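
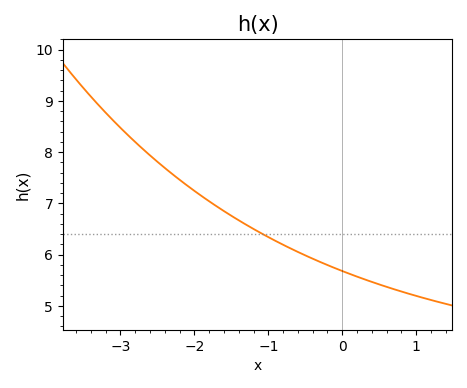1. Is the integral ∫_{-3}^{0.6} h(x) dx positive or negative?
positive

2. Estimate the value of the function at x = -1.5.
6.8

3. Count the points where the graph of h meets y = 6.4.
1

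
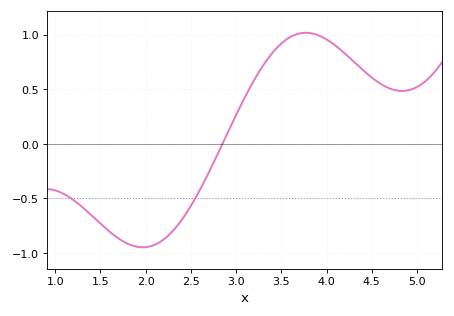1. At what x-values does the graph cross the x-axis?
2.8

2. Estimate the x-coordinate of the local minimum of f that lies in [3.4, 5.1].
4.8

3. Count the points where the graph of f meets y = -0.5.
2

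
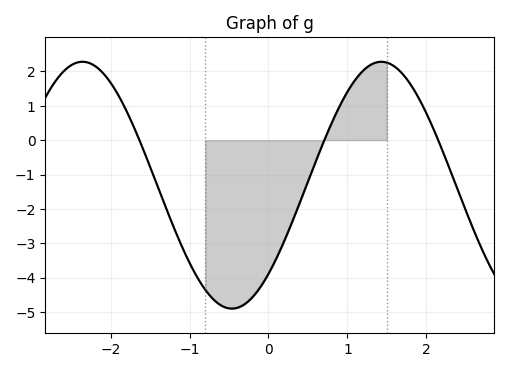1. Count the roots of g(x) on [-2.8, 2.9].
3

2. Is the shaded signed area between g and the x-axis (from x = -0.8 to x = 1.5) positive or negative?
negative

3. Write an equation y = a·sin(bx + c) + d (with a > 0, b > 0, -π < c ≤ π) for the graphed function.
y = 3.59sin(1.66x - 0.802) - 1.31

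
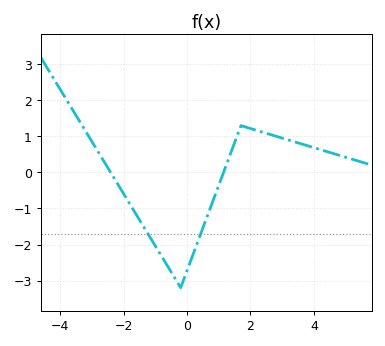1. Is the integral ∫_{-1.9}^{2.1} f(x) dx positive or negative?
negative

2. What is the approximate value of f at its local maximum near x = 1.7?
1.3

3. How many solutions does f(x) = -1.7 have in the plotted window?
2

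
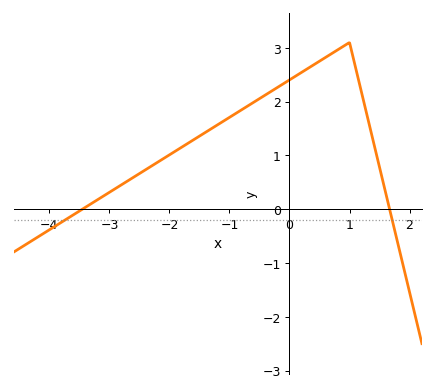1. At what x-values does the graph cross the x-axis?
-3.4, 1.7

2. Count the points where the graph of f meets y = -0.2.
2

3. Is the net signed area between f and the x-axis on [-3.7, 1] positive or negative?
positive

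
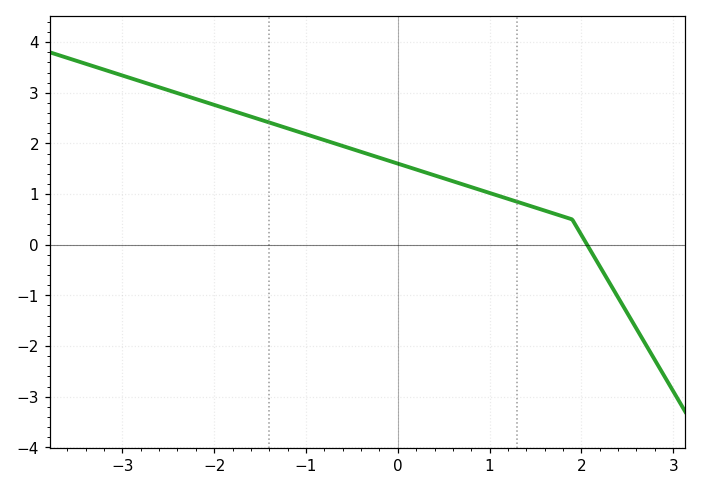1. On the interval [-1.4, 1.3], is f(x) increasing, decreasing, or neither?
decreasing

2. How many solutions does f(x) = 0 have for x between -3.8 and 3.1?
1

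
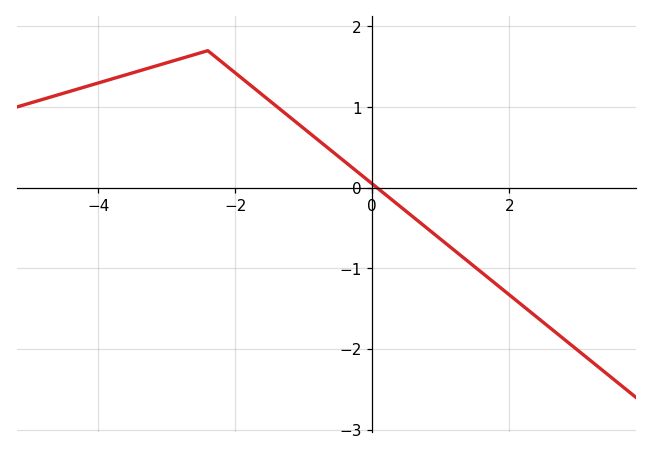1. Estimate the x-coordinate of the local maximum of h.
-2.4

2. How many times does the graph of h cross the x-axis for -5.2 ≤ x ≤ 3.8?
1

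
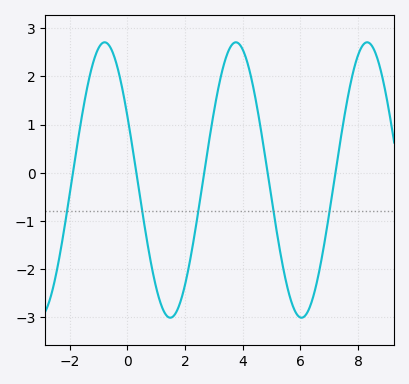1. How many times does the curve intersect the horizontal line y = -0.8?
5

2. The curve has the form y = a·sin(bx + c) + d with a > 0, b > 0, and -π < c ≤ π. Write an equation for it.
y = 2.86sin(1.38x + 2.66) - 0.15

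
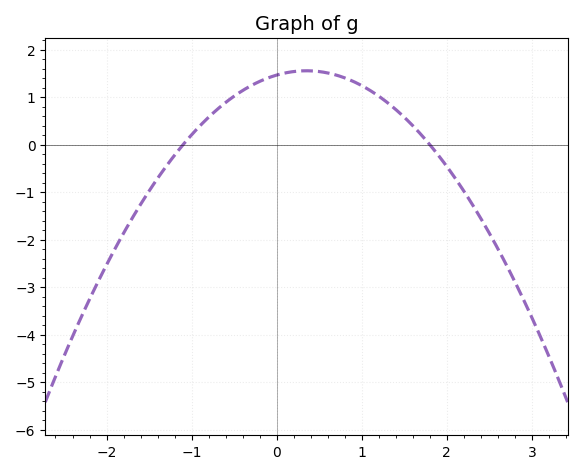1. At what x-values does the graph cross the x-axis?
-1.1, 1.8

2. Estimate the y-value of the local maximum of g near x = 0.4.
1.6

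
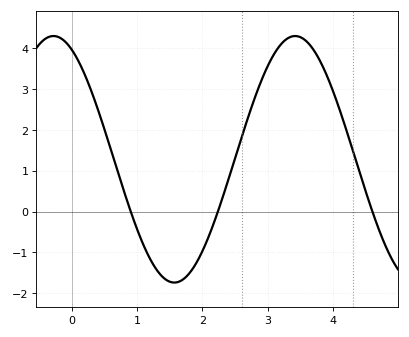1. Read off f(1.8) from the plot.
-1.5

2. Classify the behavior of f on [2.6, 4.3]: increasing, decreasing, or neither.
neither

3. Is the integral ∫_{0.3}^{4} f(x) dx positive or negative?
positive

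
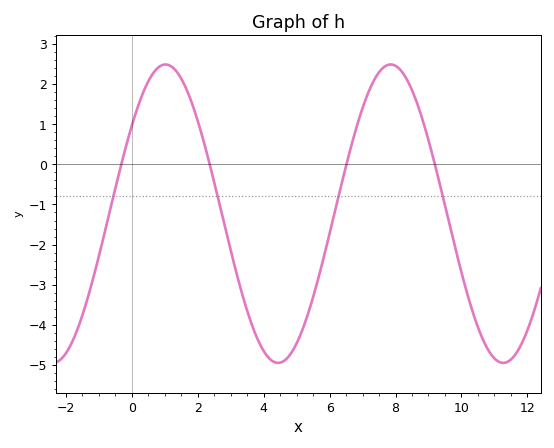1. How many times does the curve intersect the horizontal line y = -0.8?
4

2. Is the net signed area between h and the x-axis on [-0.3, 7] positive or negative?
negative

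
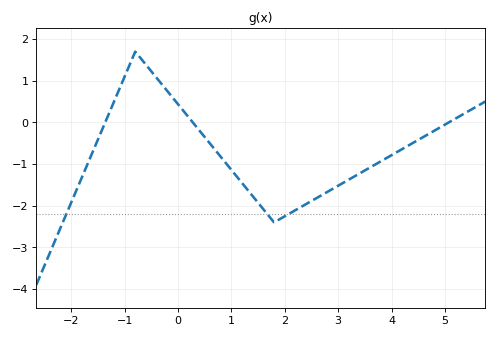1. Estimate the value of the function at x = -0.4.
1.1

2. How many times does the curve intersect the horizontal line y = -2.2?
3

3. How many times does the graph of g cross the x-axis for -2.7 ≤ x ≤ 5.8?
3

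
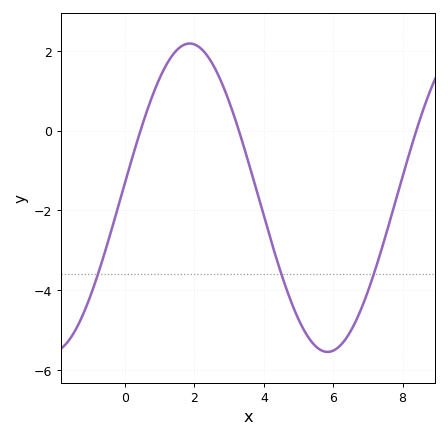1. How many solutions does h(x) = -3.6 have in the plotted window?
3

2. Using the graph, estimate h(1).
1.32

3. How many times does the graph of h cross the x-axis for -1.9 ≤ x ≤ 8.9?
3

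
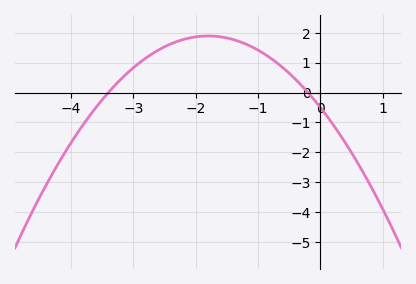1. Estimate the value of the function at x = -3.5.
-0.244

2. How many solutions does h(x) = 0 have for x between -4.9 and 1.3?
2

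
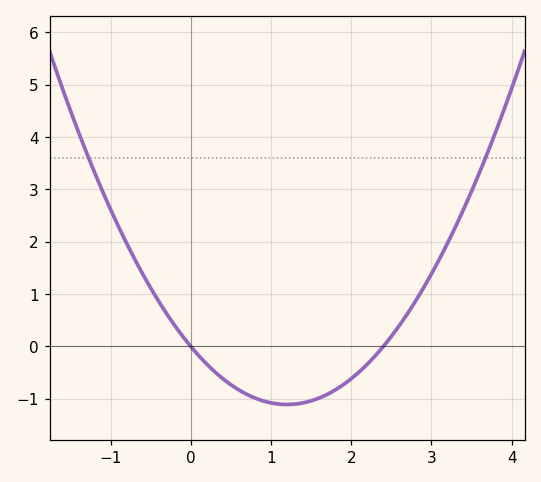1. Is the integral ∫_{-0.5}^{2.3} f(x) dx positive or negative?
negative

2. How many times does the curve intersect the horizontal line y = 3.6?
2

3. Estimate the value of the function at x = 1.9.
-0.7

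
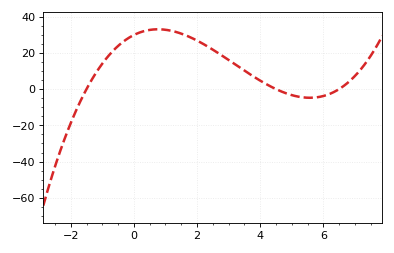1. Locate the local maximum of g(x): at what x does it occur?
0.76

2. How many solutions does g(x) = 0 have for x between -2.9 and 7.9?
3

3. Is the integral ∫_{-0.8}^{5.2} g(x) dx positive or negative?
positive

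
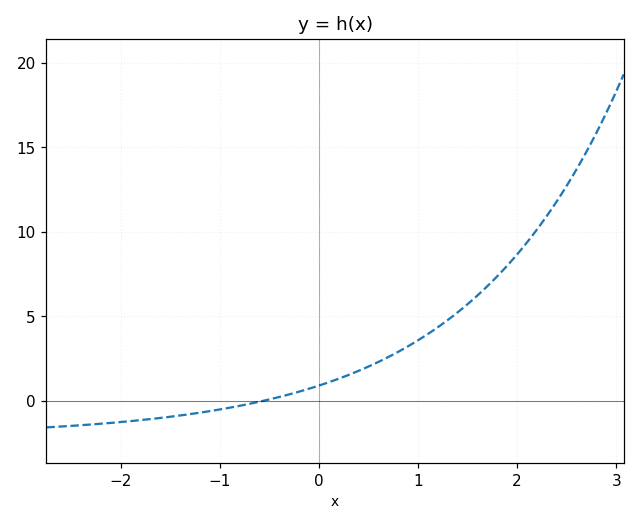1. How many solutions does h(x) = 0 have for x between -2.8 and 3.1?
1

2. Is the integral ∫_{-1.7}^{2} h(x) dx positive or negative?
positive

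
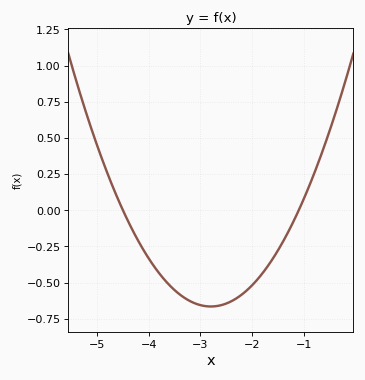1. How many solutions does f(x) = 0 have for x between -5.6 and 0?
2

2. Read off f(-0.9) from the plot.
0.16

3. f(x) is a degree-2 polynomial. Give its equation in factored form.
y = 0.23(x + 4.5)(x + 1.1)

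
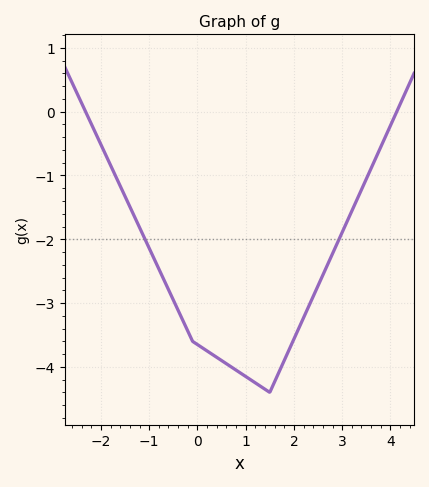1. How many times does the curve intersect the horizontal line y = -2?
2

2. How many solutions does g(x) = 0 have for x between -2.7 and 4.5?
2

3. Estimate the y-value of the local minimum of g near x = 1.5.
-4.4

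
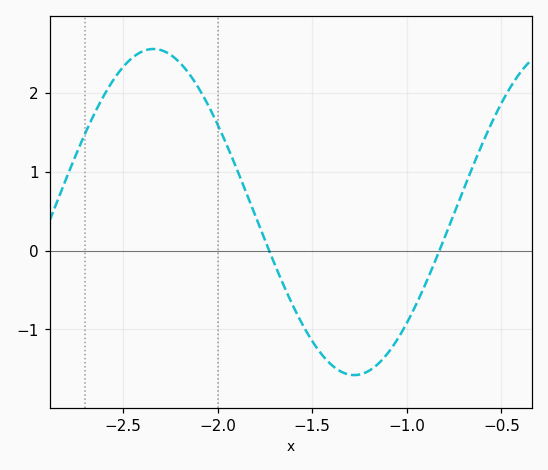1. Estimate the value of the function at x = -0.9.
-0.4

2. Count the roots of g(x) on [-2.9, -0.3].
2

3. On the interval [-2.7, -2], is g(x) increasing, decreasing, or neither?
neither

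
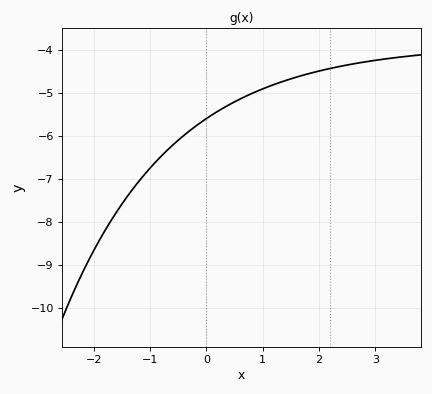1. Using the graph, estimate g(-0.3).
-5.9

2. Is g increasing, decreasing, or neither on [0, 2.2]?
increasing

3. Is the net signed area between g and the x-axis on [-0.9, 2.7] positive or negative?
negative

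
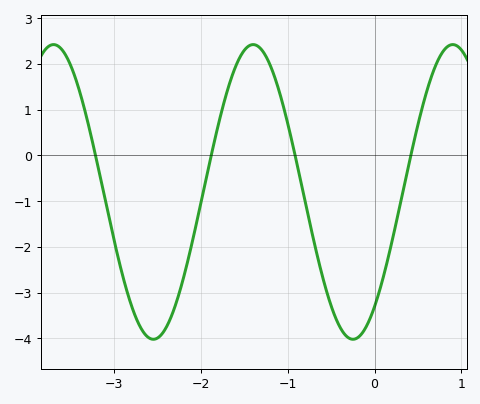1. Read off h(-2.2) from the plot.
-2.7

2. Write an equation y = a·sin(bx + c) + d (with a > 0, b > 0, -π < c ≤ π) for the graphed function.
y = 3.22sin(2.7x - 0.89) - 0.8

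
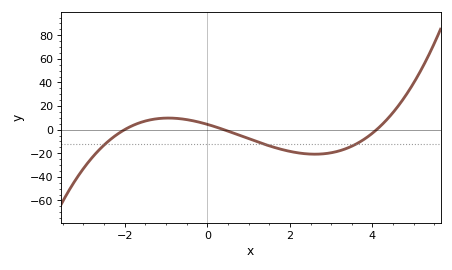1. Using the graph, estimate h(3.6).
-12.3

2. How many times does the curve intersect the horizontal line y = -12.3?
3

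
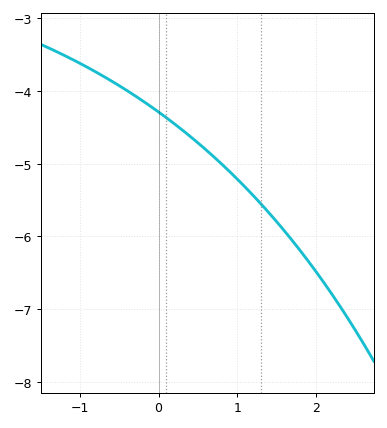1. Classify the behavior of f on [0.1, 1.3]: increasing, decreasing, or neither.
decreasing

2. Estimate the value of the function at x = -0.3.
-4.07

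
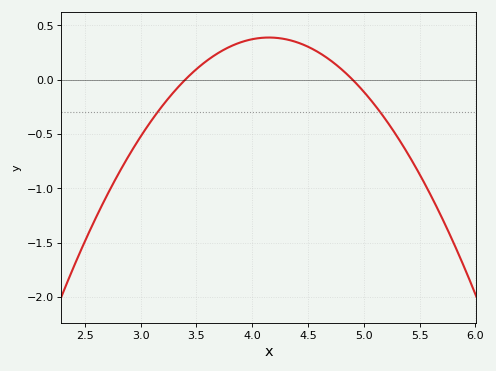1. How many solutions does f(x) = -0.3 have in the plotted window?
2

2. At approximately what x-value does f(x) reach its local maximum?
4.15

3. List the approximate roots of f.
3.4, 4.9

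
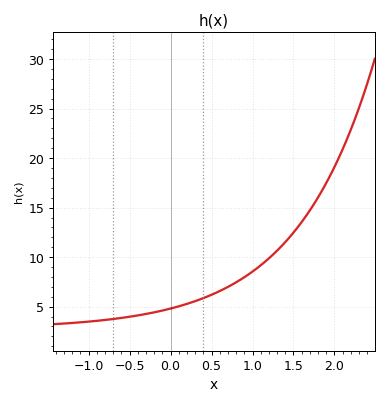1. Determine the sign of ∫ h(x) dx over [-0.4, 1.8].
positive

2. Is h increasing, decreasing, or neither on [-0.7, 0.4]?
increasing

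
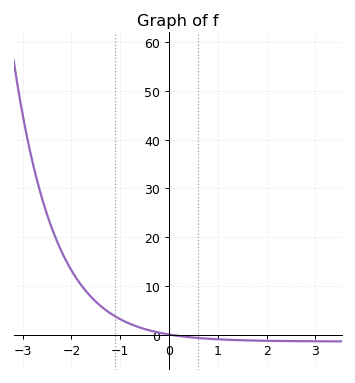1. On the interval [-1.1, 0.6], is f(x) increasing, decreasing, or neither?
decreasing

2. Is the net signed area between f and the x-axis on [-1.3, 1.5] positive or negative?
positive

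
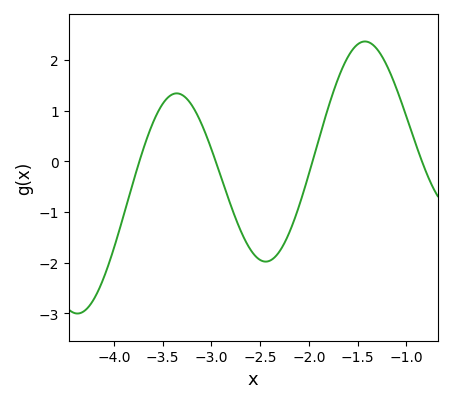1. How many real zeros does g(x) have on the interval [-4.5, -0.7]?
4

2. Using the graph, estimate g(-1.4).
2.36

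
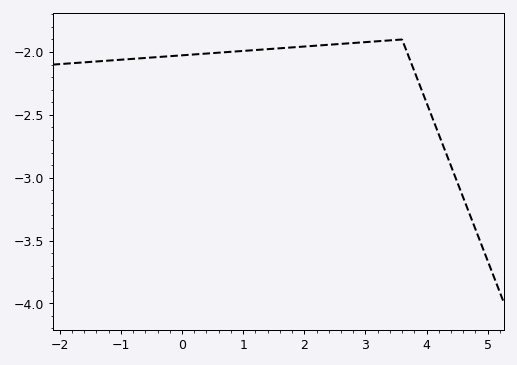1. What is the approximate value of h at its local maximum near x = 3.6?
-1.9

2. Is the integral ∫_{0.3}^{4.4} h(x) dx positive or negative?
negative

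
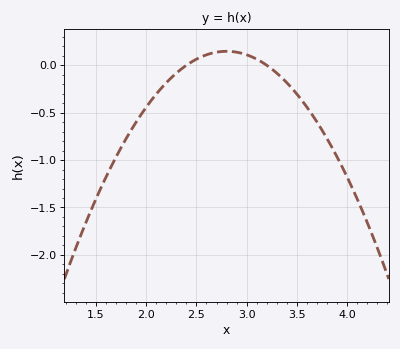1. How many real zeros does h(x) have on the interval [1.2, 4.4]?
2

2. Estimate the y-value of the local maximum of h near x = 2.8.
0.147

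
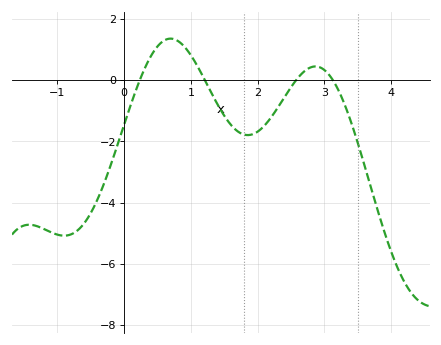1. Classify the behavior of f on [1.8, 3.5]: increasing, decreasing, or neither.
neither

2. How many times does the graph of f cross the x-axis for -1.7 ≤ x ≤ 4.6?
4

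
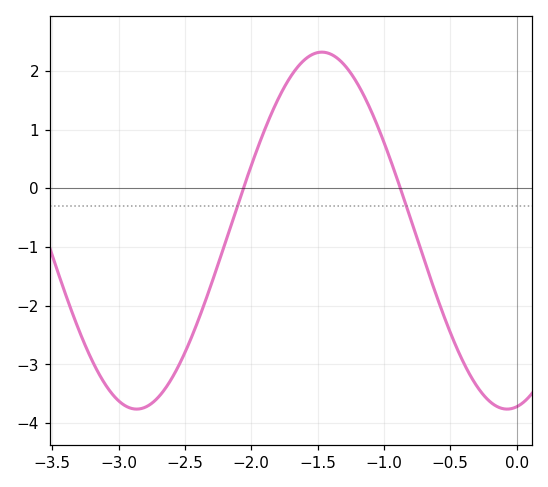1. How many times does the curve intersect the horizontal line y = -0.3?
2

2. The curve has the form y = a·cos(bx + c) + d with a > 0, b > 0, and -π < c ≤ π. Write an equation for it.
y = 3.04cos(2.2x - 3) - 0.72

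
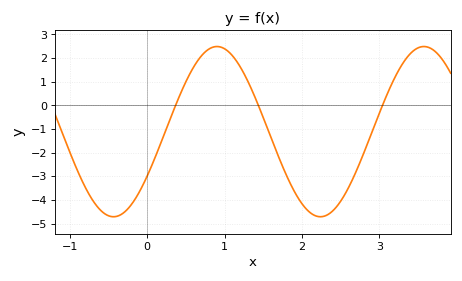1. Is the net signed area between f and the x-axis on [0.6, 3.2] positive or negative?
negative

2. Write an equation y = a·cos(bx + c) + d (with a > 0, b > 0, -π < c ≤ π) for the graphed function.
y = 3.6cos(2.35x - 2.12) - 1.11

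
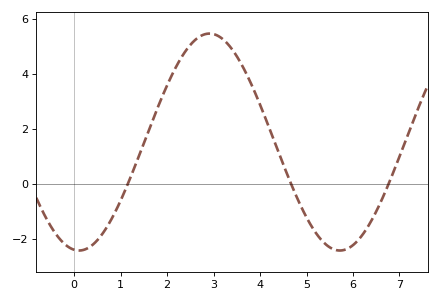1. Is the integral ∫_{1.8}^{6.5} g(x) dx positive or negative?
positive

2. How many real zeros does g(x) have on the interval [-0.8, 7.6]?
3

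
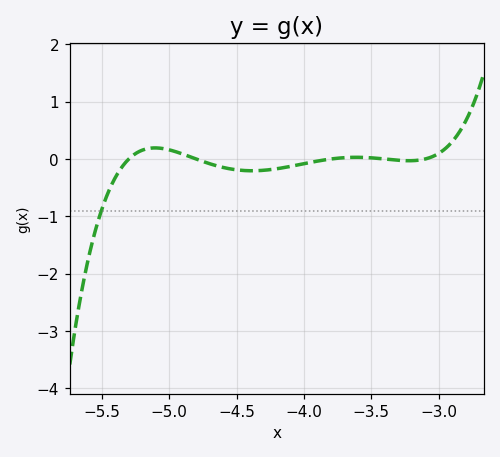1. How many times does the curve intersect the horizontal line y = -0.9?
1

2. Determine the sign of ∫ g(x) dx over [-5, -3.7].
negative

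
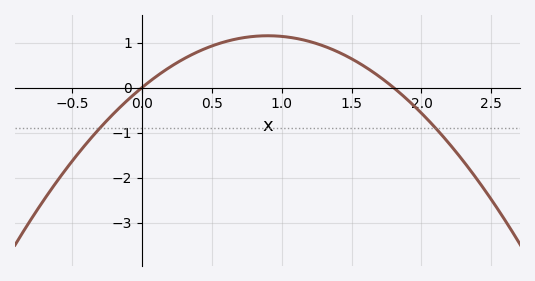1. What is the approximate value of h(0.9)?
1.2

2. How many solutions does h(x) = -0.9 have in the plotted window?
2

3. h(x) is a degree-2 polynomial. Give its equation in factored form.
y = -1.42(x - 0)(x - 1.8)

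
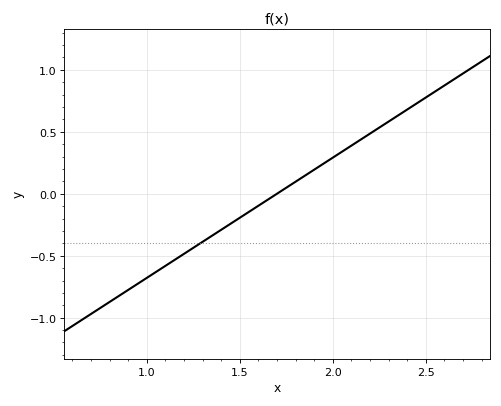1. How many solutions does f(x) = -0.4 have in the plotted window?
1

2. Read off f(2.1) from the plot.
0.4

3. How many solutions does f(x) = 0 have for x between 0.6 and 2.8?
1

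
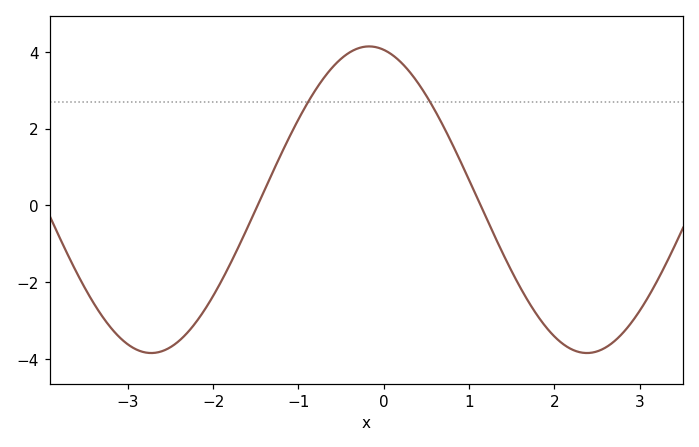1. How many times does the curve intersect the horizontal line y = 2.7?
2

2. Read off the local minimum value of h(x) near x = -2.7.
-3.84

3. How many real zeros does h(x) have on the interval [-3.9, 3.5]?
2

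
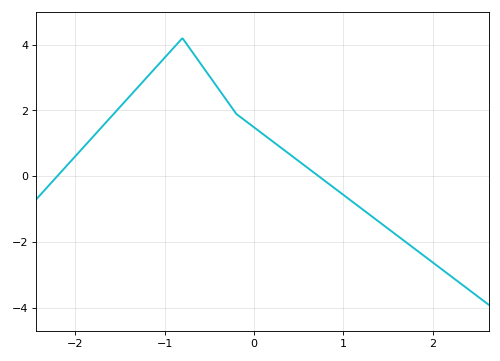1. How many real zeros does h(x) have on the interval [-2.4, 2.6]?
2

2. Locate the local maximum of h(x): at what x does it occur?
-0.801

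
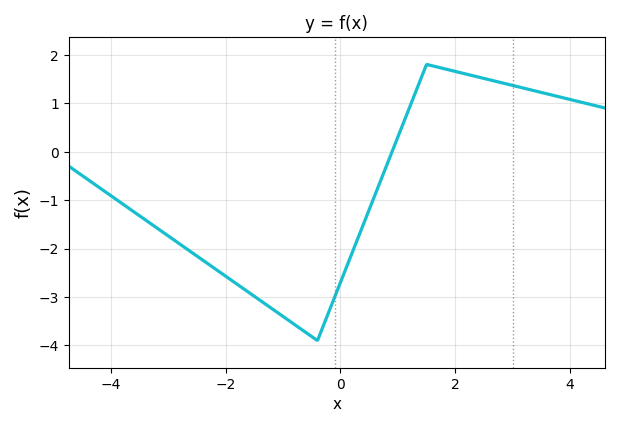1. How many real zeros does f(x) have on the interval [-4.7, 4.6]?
1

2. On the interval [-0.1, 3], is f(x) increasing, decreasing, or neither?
neither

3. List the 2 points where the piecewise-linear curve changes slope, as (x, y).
(-0.4, -3.9); (1.5, 1.8)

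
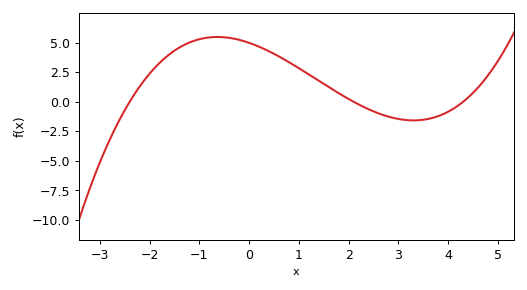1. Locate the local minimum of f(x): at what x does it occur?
3.3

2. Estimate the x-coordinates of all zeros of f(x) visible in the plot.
-2.4, 2.1, 4.3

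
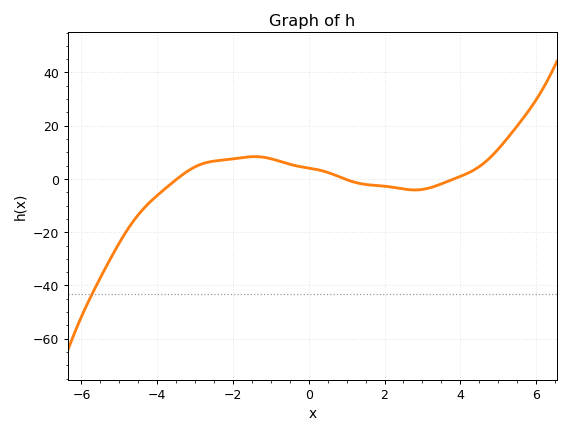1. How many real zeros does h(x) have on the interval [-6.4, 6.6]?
3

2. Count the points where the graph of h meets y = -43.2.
1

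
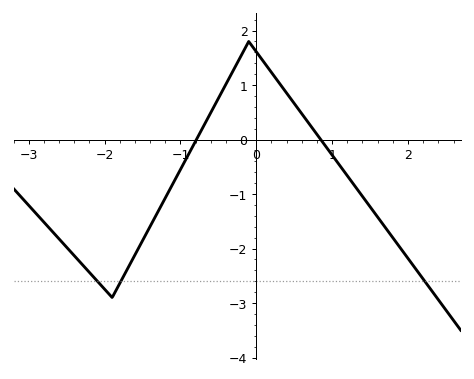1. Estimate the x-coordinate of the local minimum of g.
-1.9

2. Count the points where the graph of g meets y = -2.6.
3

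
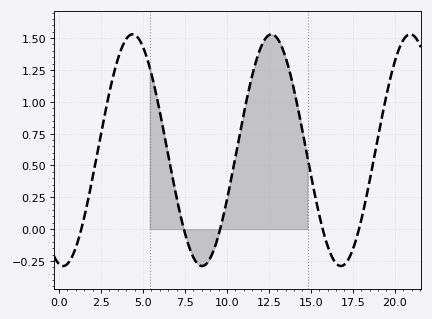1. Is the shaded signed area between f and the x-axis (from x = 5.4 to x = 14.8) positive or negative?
positive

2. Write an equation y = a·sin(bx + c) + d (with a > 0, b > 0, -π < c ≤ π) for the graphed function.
y = 0.91sin(0.76x - 1.8) + 0.62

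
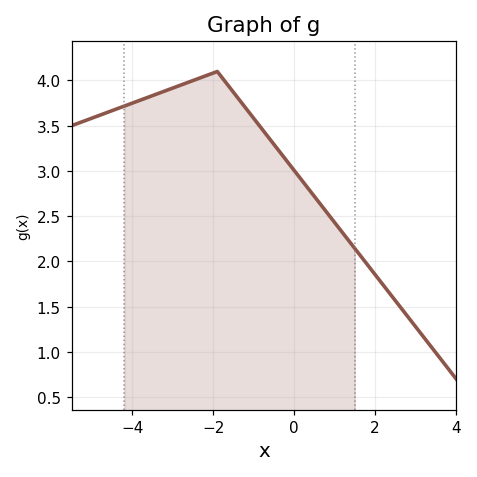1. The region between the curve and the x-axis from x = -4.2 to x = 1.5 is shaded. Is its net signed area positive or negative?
positive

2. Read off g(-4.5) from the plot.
3.65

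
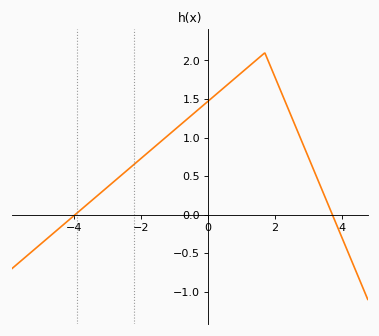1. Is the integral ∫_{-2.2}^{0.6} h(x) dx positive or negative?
positive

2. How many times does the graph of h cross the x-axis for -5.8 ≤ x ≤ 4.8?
2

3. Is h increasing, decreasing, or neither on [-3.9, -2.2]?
increasing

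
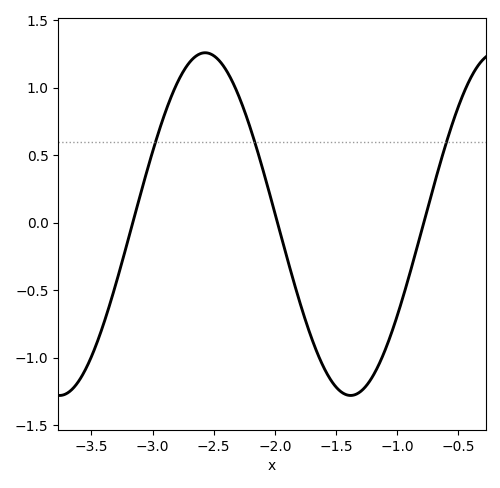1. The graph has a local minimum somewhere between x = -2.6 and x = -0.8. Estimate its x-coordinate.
-1.38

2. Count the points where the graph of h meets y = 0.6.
3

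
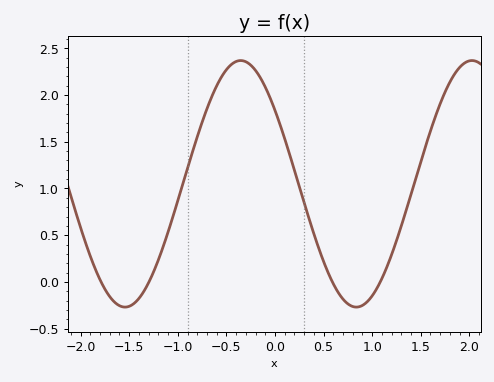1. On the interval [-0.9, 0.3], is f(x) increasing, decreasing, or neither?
neither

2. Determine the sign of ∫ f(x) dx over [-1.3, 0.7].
positive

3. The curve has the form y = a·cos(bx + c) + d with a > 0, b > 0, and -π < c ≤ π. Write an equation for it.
y = 1.32cos(2.64x + 0.932) + 1.05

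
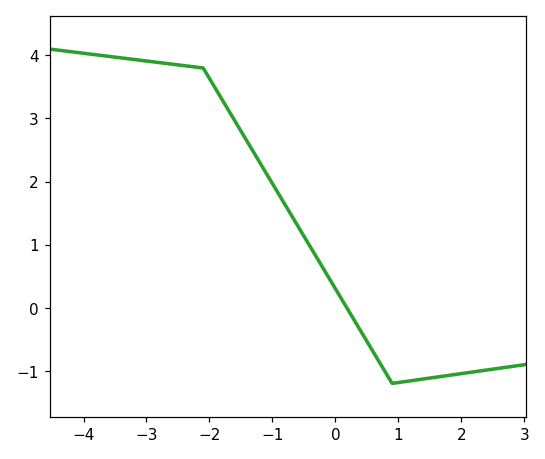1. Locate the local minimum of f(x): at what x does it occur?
1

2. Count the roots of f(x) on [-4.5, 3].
1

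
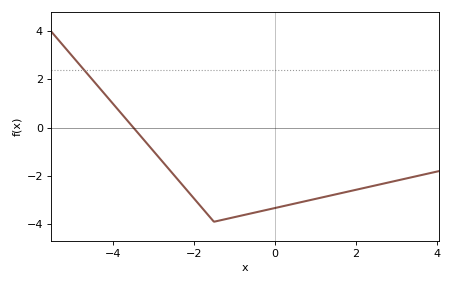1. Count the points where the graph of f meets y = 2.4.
1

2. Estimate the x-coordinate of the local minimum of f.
-1.5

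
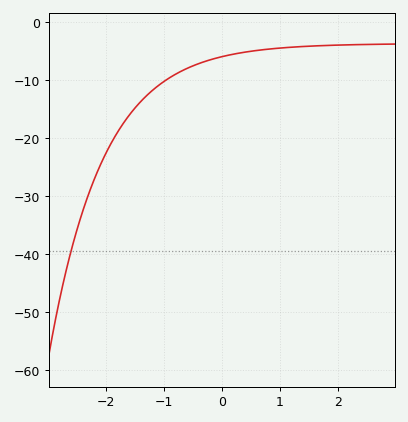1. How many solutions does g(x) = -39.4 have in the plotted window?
1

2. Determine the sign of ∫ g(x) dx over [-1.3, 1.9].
negative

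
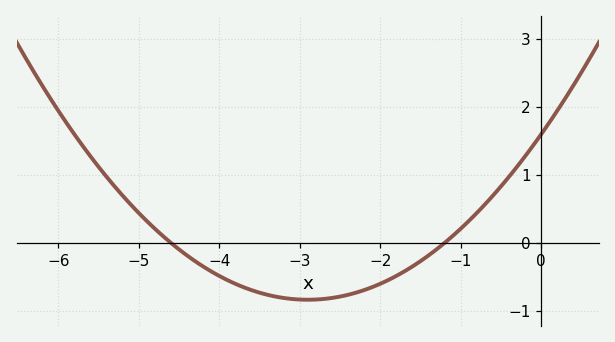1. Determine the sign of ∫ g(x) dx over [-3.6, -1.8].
negative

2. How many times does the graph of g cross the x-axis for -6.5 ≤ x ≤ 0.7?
2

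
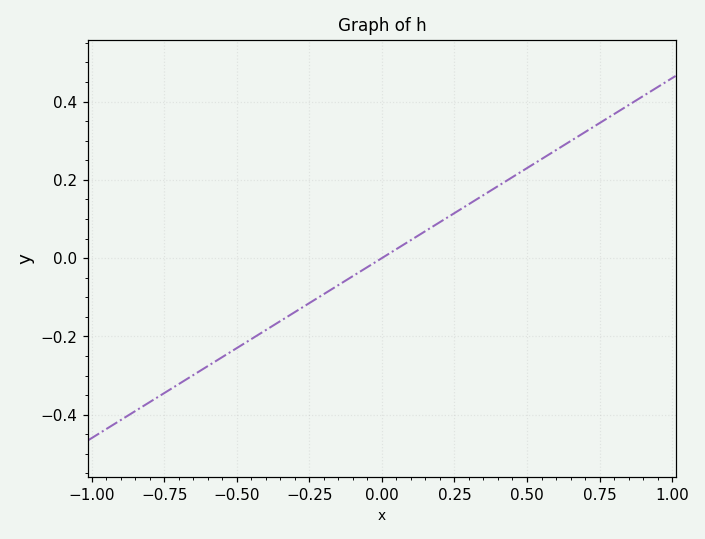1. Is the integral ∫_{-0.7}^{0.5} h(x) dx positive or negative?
negative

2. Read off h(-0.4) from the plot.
-0.18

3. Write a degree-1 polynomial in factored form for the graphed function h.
y = 0.46(x - 0)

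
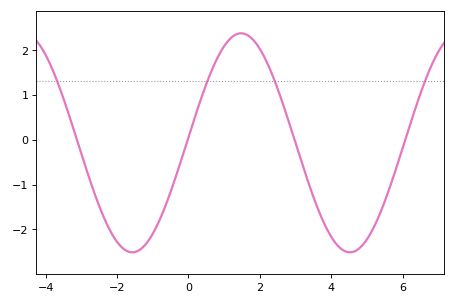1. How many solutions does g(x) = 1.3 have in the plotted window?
4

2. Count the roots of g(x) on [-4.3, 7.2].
4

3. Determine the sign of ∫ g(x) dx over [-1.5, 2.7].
positive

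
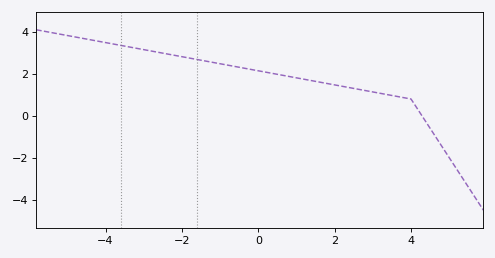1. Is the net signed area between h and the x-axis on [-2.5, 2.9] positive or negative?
positive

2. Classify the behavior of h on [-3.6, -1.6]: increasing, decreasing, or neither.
decreasing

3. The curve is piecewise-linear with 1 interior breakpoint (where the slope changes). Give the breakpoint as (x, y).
(4, 0.8)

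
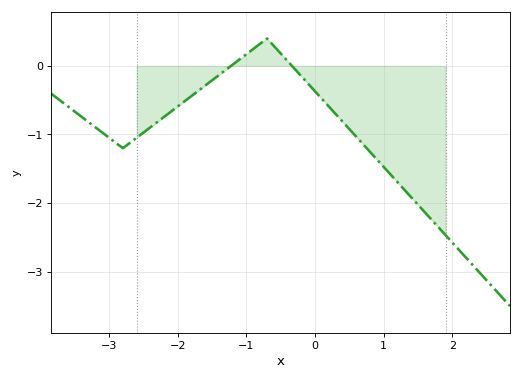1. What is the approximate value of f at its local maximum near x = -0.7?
0.399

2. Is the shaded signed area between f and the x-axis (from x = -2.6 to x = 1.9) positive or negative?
negative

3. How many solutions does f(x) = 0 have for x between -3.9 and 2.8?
2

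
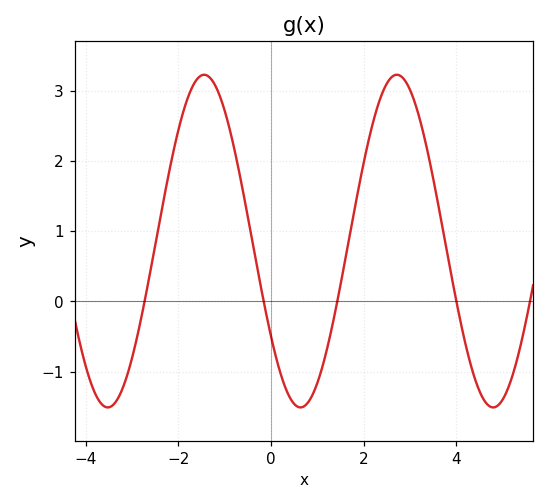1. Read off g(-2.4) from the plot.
1.2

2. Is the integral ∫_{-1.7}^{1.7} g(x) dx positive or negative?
positive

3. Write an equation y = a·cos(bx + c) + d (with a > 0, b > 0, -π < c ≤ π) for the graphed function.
y = 2.37cos(1.5x + 2.2) + 0.86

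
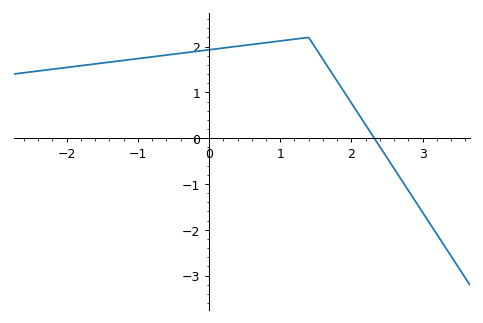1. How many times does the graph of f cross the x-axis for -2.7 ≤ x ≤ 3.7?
1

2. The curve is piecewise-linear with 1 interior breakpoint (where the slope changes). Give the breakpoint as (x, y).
(1.4, 2.2)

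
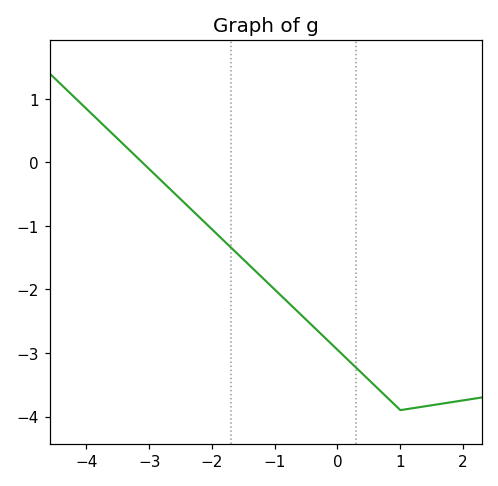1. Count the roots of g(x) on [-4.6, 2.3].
1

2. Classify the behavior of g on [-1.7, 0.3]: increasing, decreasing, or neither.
decreasing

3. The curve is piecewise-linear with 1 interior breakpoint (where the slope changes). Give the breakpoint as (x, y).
(1, -3.9)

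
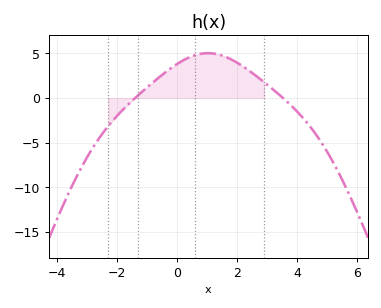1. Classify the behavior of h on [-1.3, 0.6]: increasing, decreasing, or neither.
increasing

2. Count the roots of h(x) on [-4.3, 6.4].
2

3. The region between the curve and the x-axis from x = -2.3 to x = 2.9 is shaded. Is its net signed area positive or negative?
positive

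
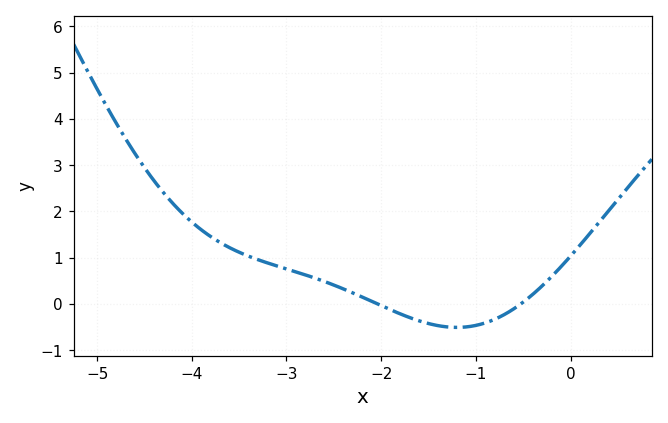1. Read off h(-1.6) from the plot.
-0.364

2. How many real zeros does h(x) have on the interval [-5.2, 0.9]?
2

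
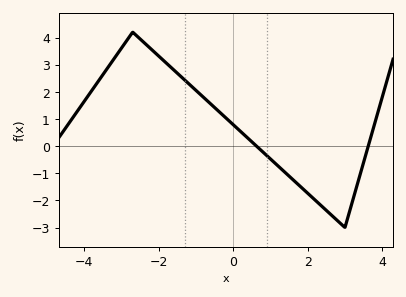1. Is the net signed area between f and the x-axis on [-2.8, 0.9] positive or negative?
positive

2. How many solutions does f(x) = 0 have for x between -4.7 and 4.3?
2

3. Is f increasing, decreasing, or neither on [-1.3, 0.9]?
decreasing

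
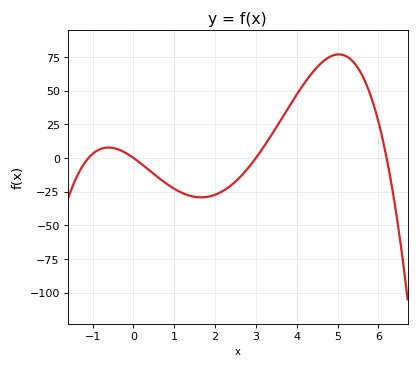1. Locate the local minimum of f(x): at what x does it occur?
1.6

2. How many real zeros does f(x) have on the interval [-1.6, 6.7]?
4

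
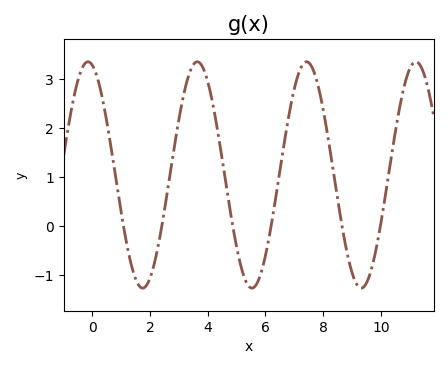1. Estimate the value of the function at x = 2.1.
-0.878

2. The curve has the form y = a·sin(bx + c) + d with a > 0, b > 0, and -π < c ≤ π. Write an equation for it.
y = 2.31sin(1.66x + 1.81) + 1.05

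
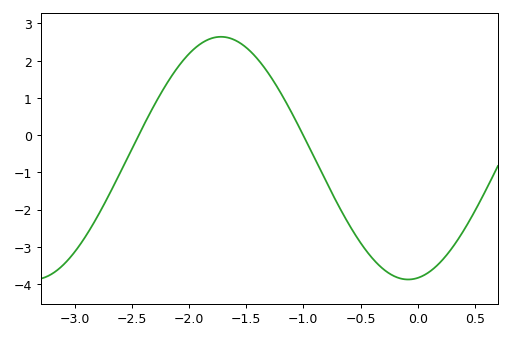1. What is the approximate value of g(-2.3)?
0.8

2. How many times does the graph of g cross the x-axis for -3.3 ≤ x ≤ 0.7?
2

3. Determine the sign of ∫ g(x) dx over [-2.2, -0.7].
positive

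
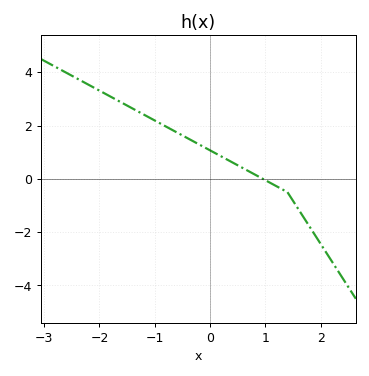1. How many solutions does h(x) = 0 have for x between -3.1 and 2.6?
1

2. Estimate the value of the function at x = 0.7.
0.284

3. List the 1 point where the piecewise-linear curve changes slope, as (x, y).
(1.4, -0.5)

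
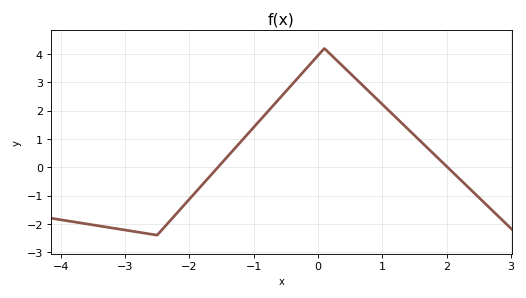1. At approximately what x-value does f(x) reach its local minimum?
-2.5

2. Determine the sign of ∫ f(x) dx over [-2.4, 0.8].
positive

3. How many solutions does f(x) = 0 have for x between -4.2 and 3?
2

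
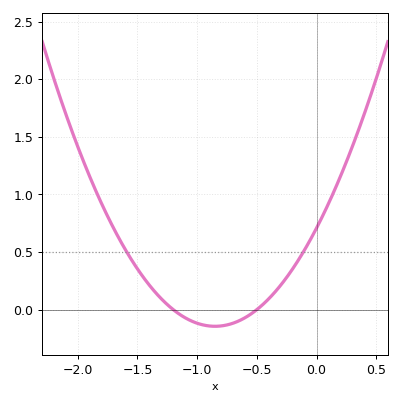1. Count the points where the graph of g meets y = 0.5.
2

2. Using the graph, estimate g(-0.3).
0.2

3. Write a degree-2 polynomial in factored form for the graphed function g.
y = 1.18(x + 1.2)(x + 0.5)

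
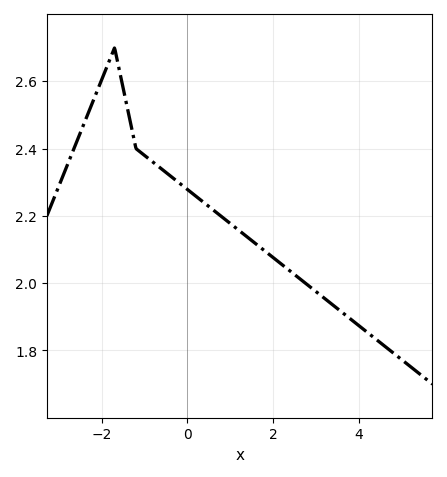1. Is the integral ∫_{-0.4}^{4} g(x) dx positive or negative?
positive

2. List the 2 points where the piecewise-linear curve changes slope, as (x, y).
(-1.7, 2.7); (-1.2, 2.4)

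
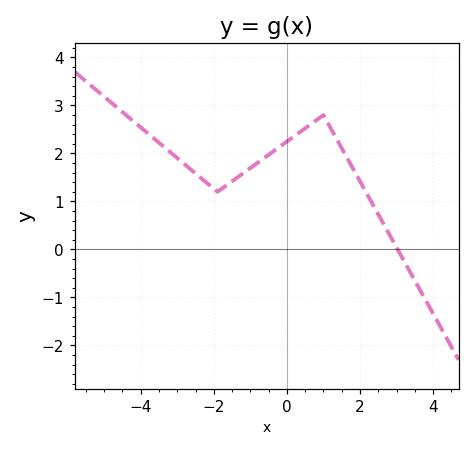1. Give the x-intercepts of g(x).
3.03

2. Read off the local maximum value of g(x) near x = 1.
2.8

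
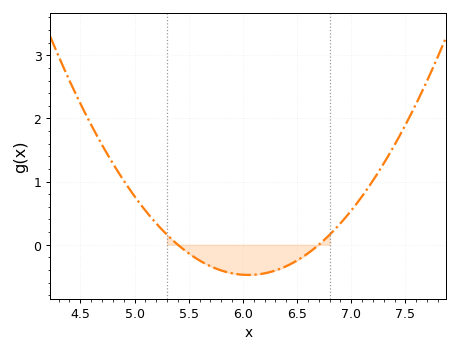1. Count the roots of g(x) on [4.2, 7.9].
2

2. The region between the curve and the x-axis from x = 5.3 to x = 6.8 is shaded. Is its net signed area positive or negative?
negative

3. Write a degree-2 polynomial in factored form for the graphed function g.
y = 1.13(x - 5.4)(x - 6.7)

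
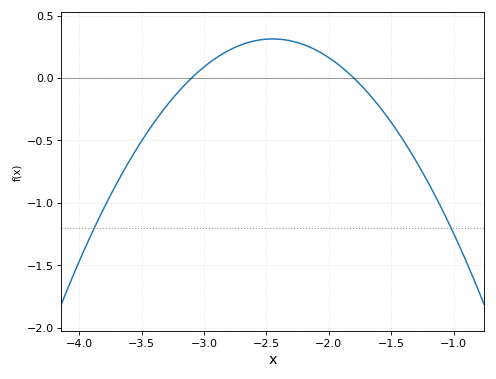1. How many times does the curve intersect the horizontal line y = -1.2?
2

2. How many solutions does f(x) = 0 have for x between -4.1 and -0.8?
2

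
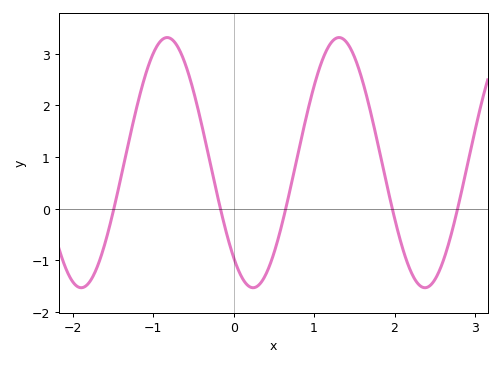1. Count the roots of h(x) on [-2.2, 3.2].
5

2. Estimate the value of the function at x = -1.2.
2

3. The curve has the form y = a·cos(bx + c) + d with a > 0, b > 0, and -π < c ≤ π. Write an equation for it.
y = 2.42cos(2.94x + 2.43) + 0.89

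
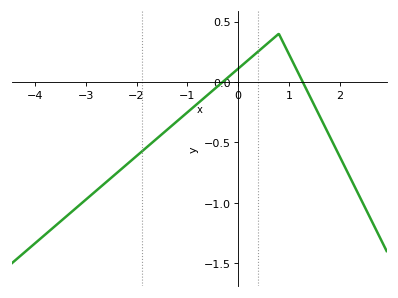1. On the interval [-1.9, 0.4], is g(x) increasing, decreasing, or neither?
increasing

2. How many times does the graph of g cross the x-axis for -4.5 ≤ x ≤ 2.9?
2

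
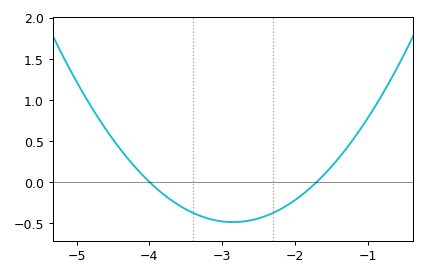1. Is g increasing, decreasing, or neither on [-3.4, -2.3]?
neither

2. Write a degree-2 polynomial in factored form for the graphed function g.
y = 0.37(x + 4)(x + 1.7)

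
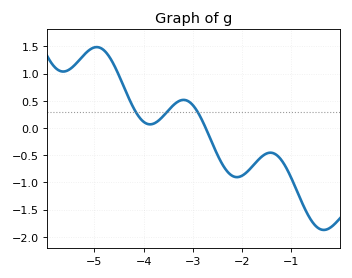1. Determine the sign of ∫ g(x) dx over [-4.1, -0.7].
negative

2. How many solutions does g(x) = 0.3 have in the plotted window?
3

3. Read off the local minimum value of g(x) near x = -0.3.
-1.85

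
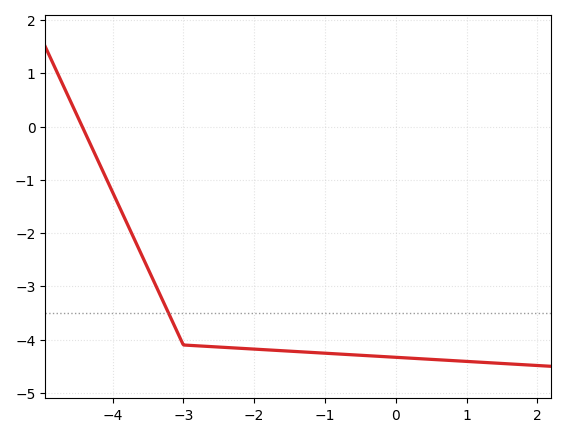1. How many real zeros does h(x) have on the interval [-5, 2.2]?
1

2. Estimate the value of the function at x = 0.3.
-4.4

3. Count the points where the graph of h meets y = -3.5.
1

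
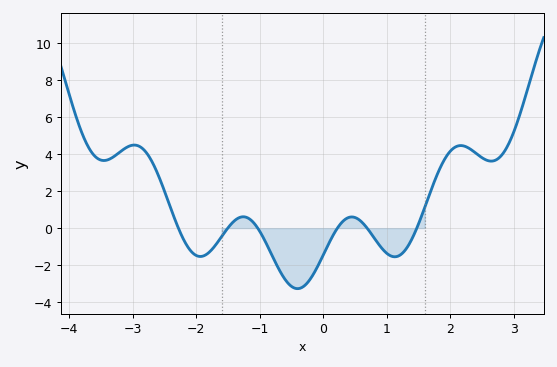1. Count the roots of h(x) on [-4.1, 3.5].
6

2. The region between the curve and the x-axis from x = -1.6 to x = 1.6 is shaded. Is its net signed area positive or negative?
negative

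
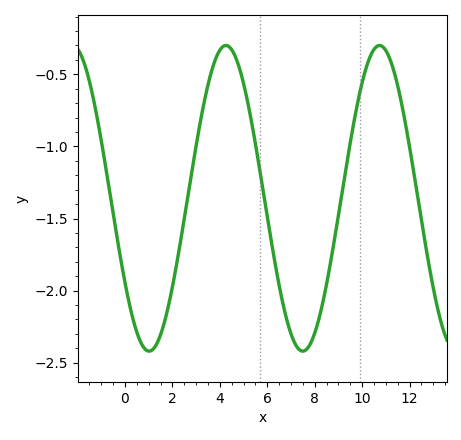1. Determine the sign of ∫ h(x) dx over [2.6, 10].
negative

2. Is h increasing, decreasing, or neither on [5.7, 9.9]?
neither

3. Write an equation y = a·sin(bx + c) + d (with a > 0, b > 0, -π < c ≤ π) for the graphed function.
y = 1.06sin(0.97x - 2.56) - 1.36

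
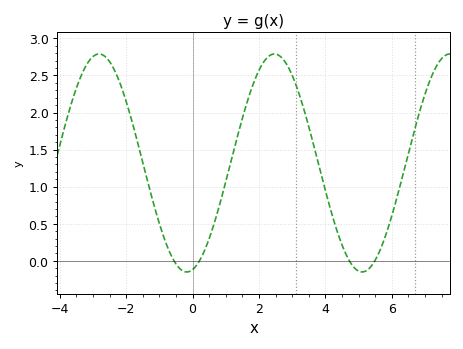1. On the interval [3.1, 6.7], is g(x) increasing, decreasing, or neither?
neither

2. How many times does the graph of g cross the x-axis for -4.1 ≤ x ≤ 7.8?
4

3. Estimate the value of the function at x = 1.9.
2.47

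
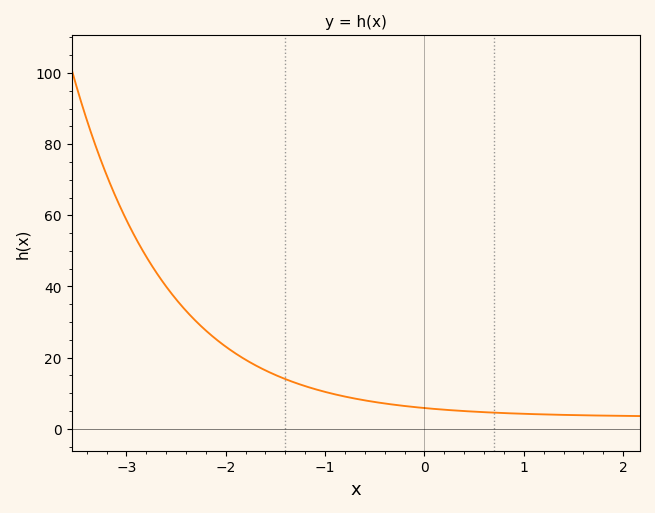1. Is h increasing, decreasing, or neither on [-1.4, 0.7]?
decreasing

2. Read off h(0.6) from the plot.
4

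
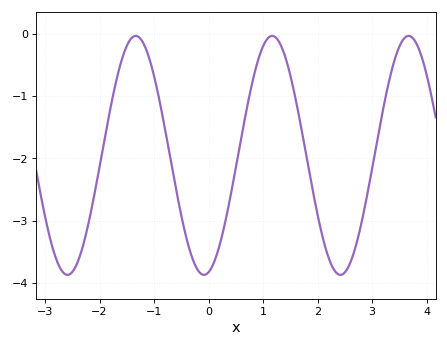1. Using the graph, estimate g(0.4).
-2.6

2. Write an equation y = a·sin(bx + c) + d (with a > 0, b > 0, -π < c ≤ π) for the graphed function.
y = 1.92sin(2.5x - 1.4) - 1.95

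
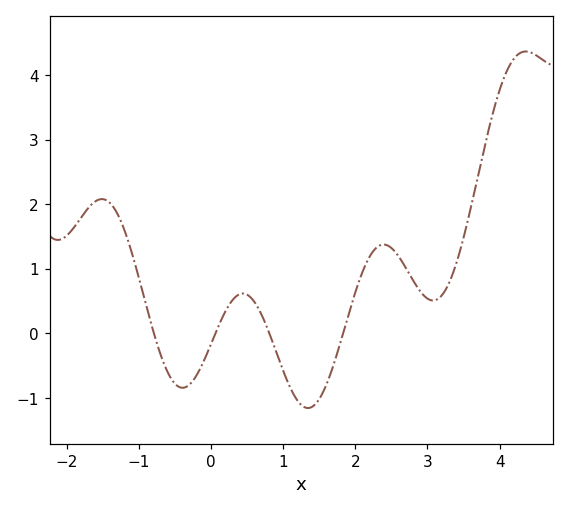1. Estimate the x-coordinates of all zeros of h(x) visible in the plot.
-0.791, 0.062, 0.809, 1.83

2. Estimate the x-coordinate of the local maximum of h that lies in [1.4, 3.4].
2.39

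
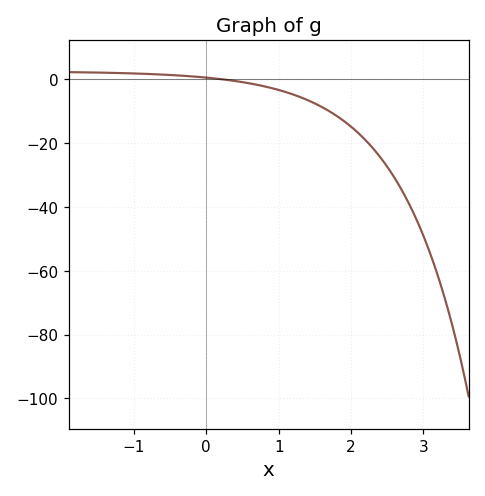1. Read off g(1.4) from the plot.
-6.59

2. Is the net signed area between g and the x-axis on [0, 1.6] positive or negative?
negative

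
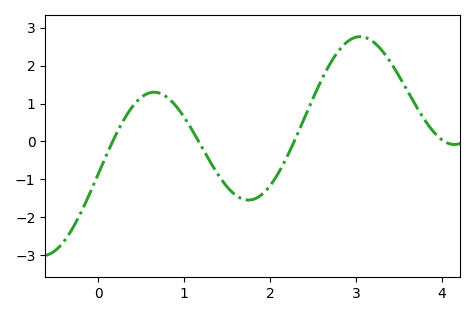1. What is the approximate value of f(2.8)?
2.4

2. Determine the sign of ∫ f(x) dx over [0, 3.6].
positive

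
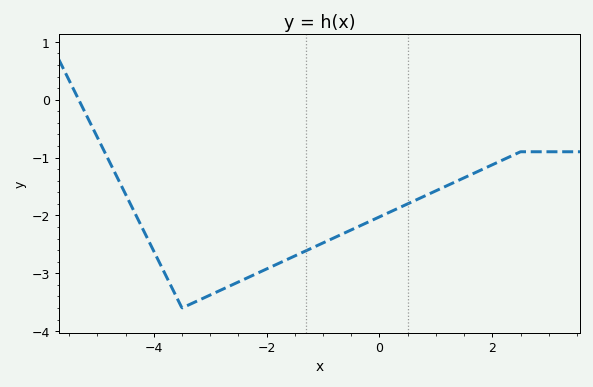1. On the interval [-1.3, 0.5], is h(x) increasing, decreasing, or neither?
increasing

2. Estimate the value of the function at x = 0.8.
-1.67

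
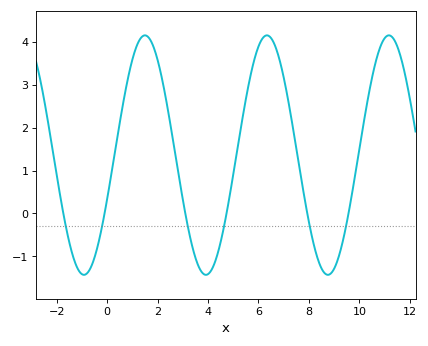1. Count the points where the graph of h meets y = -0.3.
6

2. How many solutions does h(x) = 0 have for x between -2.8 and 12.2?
6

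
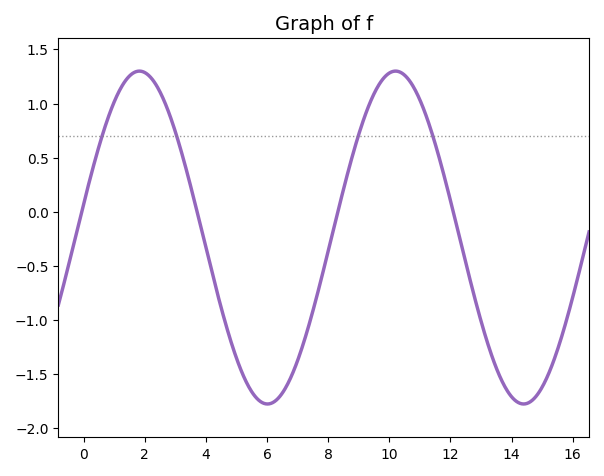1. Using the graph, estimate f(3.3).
0.45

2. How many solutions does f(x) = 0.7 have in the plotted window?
4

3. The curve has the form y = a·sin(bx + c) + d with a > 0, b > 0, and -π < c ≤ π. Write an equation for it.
y = 1.54sin(0.75x + 0.2) - 0.24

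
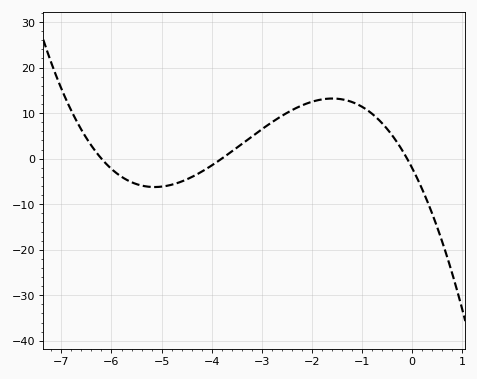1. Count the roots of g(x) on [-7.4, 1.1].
3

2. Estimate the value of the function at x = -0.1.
0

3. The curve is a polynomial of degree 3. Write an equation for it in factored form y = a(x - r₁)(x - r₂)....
y = -0.87(x + 6.2)(x + 3.8)(x + 0.1)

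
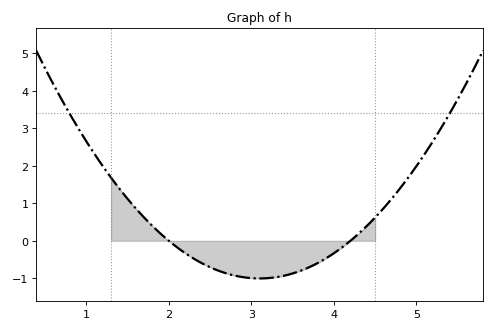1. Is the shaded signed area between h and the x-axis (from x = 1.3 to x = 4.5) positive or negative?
negative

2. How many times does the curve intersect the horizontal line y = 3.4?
2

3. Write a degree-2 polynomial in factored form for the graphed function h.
y = 0.83(x - 2)(x - 4.2)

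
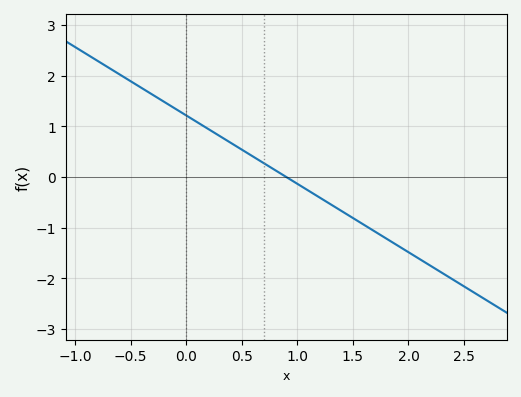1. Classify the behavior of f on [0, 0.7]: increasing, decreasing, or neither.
decreasing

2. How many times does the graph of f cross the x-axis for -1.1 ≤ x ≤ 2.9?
1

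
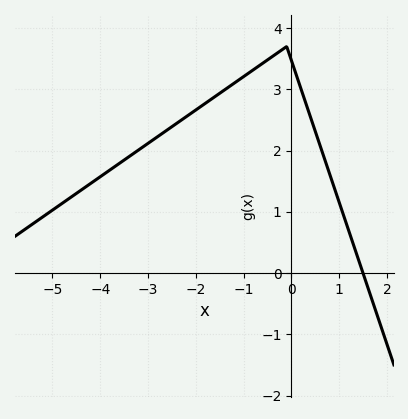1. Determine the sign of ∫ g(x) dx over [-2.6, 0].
positive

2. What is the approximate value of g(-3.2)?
2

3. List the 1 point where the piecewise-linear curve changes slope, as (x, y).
(-0.1, 3.7)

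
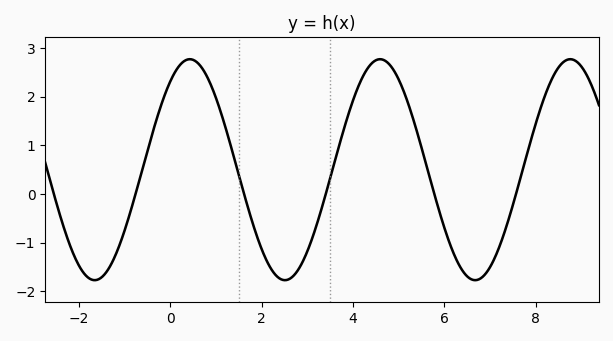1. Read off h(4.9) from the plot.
2.53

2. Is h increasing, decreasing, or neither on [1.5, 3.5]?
neither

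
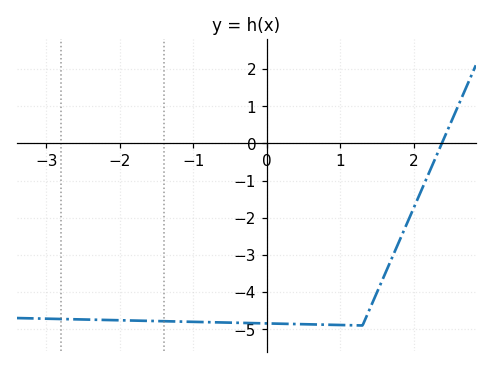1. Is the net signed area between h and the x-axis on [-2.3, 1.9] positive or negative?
negative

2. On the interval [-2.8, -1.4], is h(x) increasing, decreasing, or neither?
decreasing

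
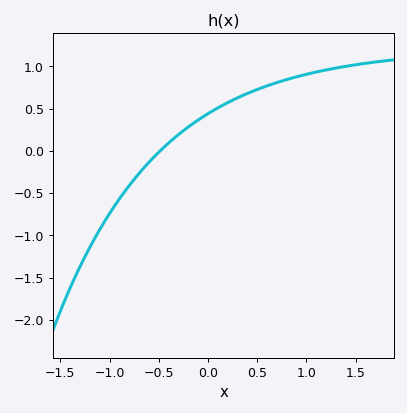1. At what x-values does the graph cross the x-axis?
-0.5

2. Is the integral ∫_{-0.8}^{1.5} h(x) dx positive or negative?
positive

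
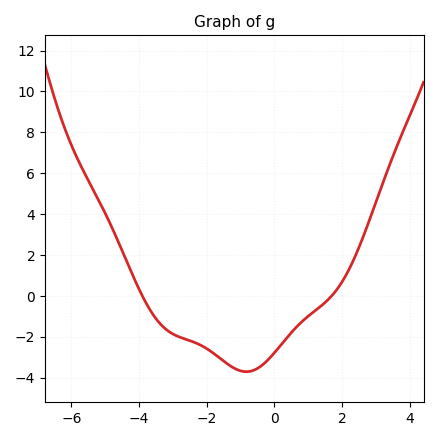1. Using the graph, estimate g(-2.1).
-2.4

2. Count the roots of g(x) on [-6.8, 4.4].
2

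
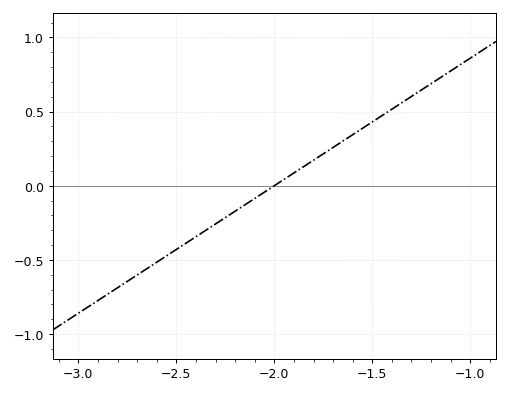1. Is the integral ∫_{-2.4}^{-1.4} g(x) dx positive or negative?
positive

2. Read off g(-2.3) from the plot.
-0.25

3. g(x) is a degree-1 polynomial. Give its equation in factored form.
y = 0.86(x + 2)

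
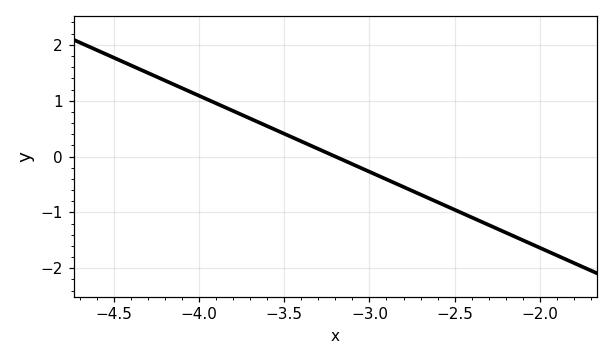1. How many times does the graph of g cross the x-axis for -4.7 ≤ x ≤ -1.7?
1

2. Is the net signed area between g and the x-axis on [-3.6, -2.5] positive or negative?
negative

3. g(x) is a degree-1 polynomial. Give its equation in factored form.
y = -1.36(x + 3.2)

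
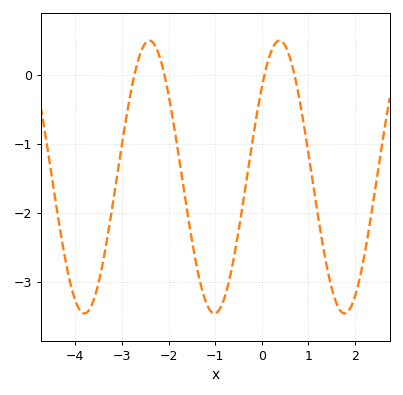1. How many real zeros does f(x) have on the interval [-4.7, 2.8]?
4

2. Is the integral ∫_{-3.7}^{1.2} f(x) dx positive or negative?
negative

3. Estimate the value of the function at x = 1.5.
-3.1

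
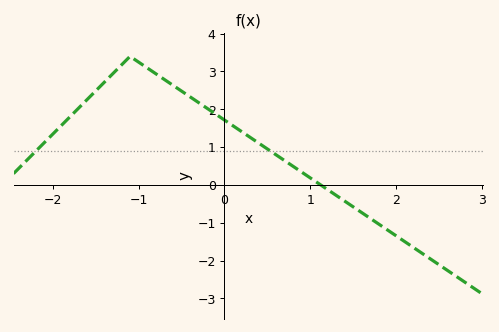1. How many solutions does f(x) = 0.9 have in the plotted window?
2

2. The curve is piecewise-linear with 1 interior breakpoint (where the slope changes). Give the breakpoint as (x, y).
(-1.1, 3.4)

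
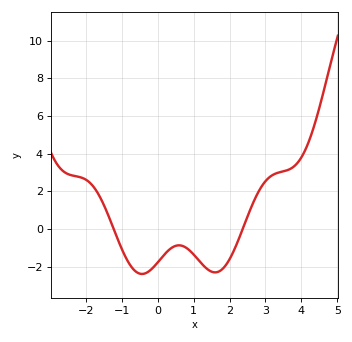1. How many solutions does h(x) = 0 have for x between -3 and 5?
2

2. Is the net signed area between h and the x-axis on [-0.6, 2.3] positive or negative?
negative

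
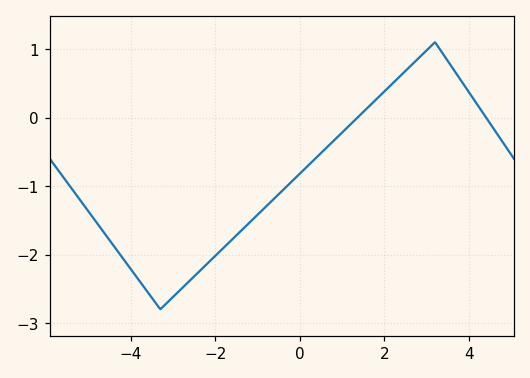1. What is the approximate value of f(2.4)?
0.62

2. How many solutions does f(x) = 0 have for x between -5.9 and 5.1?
2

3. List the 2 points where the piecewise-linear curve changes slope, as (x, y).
(-3.3, -2.8); (3.2, 1.1)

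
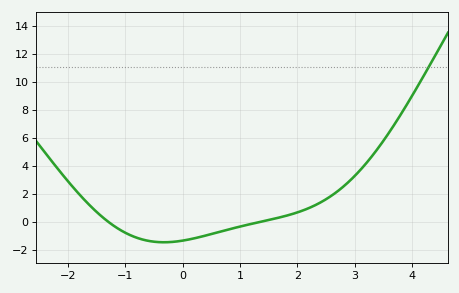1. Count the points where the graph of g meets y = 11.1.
1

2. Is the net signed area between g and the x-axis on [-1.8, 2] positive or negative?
negative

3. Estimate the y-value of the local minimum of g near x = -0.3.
-1.44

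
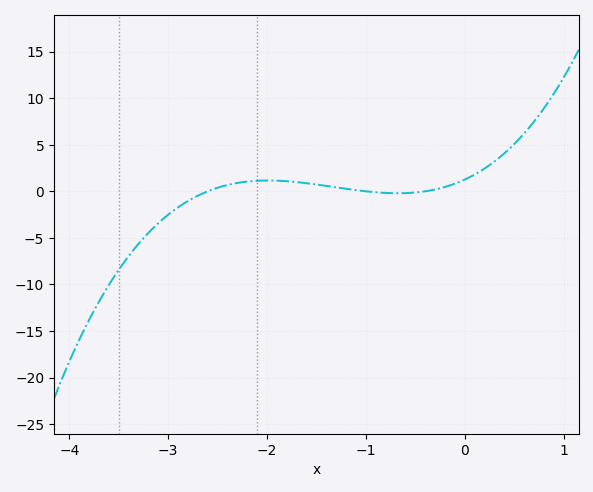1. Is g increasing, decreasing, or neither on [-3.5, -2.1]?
increasing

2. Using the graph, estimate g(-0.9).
0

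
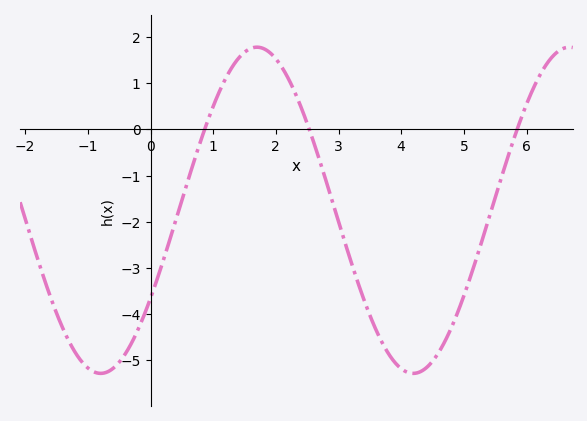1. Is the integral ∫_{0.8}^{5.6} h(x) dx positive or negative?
negative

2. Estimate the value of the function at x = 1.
0.5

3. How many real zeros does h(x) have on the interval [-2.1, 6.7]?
3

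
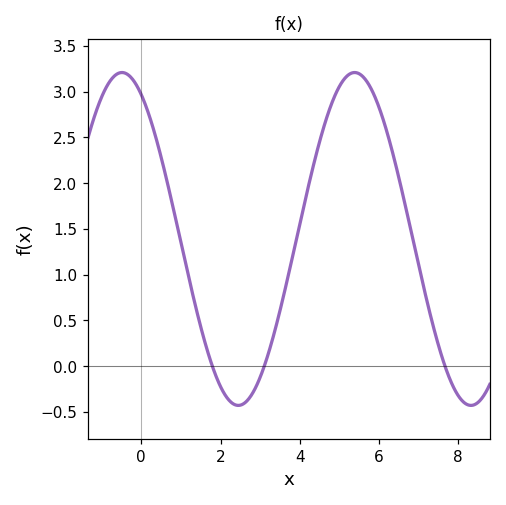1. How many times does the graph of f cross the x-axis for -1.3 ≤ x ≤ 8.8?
3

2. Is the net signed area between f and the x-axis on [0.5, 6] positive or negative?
positive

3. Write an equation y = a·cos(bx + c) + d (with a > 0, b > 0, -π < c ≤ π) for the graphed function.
y = 1.82cos(1.07x + 0.522) + 1.39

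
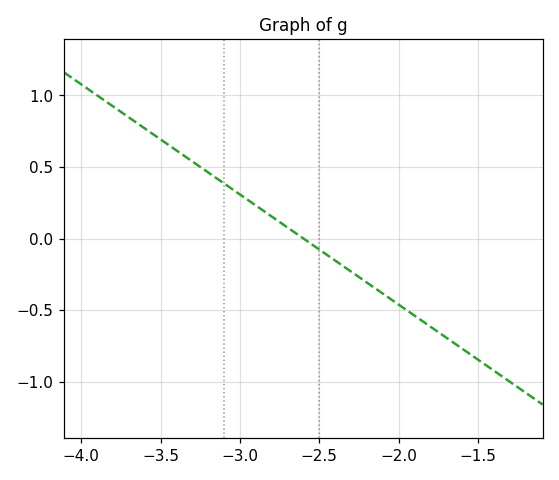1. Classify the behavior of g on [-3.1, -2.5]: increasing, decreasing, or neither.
decreasing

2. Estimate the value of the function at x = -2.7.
0.1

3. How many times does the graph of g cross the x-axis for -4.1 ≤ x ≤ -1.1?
1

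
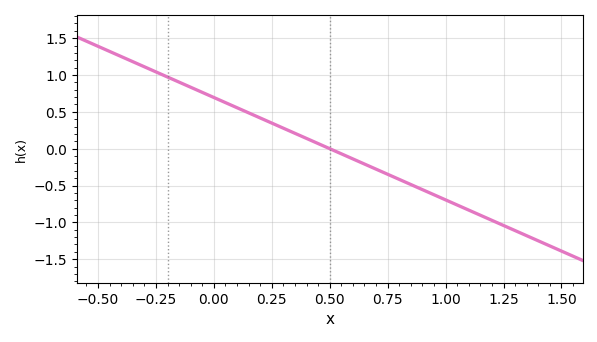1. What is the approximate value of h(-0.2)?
0.973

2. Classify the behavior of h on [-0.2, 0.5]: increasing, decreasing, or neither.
decreasing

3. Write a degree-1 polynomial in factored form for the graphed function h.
y = -1.39(x - 0.5)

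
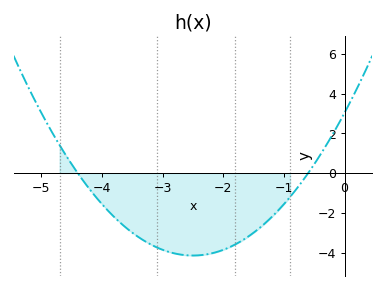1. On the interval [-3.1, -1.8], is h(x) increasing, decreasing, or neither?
neither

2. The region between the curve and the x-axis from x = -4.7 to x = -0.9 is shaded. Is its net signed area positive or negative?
negative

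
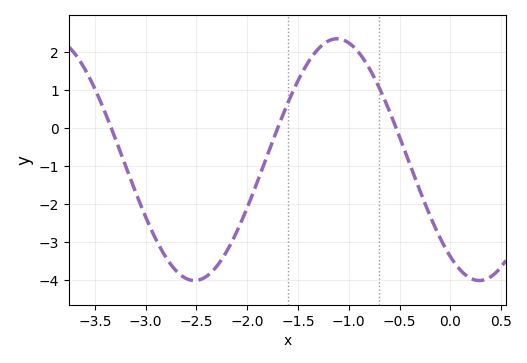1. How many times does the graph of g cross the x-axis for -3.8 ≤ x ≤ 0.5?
3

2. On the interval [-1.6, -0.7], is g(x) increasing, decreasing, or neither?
neither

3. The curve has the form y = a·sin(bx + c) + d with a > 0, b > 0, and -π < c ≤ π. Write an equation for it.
y = 3.18sin(2.24x - 2.21) - 0.84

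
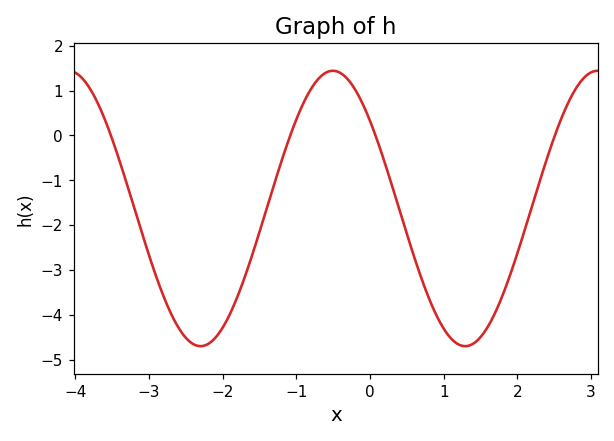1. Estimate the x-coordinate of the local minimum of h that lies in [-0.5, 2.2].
1.3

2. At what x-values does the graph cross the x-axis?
-3.5, -1.1, 0.1, 2.5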